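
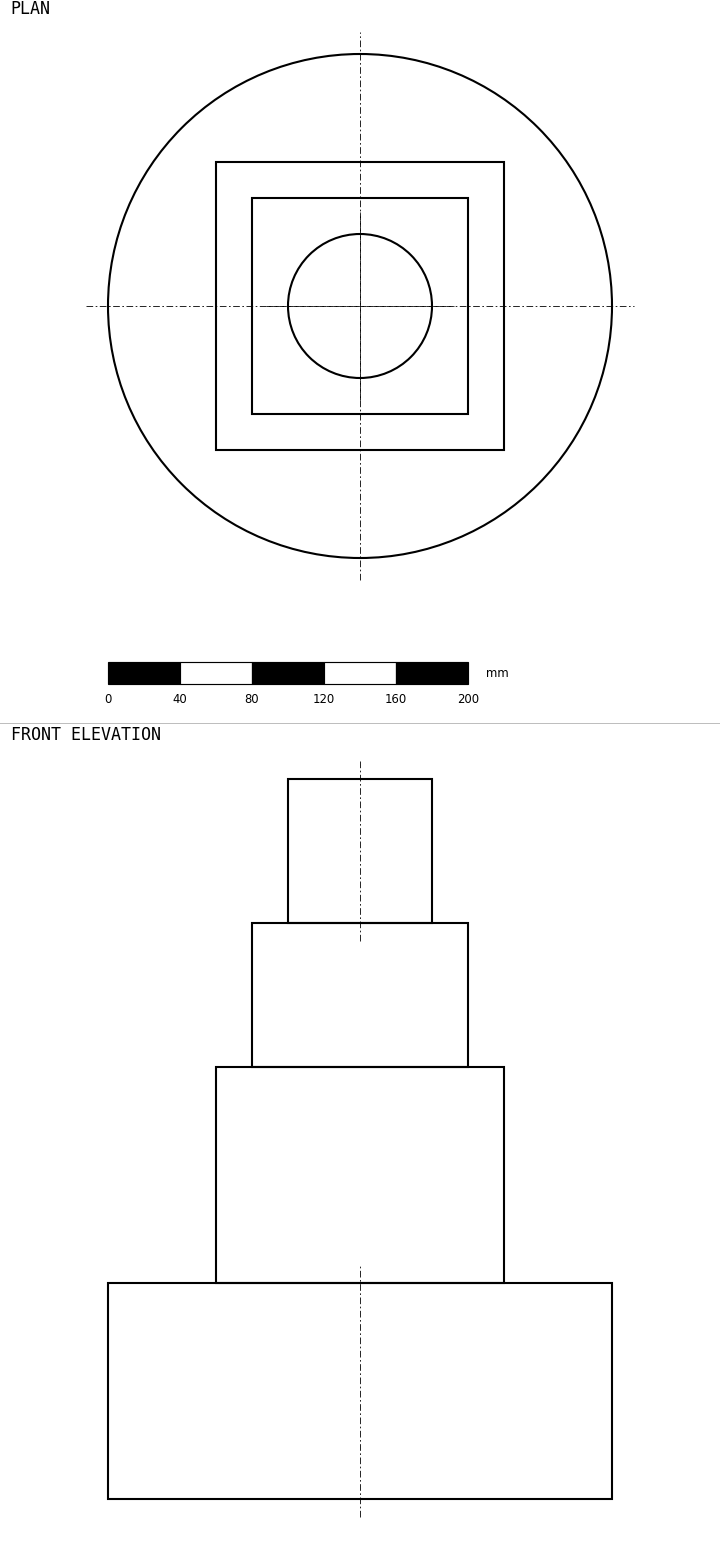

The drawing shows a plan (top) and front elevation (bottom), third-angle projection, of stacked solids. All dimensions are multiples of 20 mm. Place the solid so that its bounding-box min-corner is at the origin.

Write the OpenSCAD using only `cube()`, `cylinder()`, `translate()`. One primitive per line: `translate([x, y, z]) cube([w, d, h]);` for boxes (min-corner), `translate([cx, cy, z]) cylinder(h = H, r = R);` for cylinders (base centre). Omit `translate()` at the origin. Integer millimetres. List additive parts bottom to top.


translate([140, 140, 0]) cylinder(h = 120, r = 140);
translate([60, 60, 120]) cube([160, 160, 120]);
translate([80, 80, 240]) cube([120, 120, 80]);
translate([140, 140, 320]) cylinder(h = 80, r = 40);


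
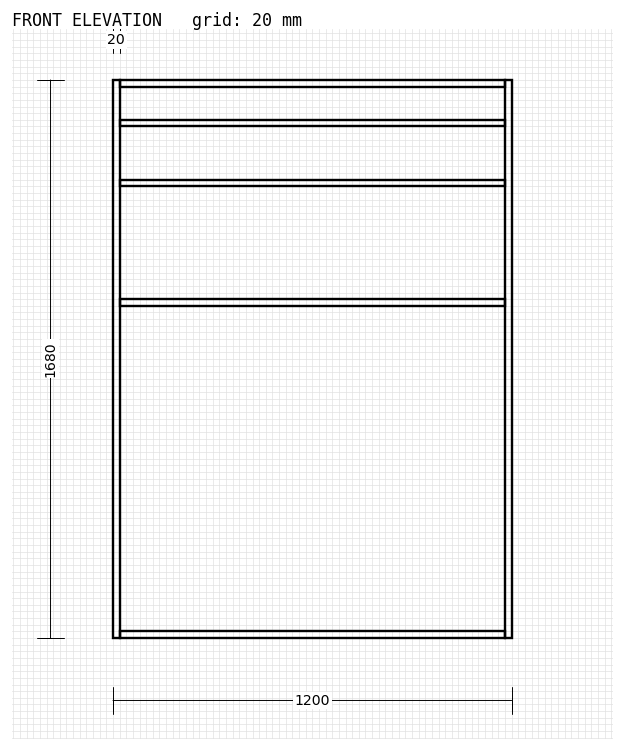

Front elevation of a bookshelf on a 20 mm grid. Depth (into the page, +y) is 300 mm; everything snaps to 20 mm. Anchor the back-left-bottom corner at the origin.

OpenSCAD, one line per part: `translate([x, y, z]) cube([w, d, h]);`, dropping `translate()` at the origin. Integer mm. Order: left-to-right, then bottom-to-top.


cube([20, 300, 1680]);
translate([20, 0, 0]) cube([1160, 300, 20]);
translate([20, 0, 1000]) cube([1160, 300, 20]);
translate([20, 0, 1360]) cube([1160, 300, 20]);
translate([20, 0, 1540]) cube([1160, 300, 20]);
translate([20, 0, 1660]) cube([1160, 300, 20]);
translate([1180, 0, 0]) cube([20, 300, 1680]);


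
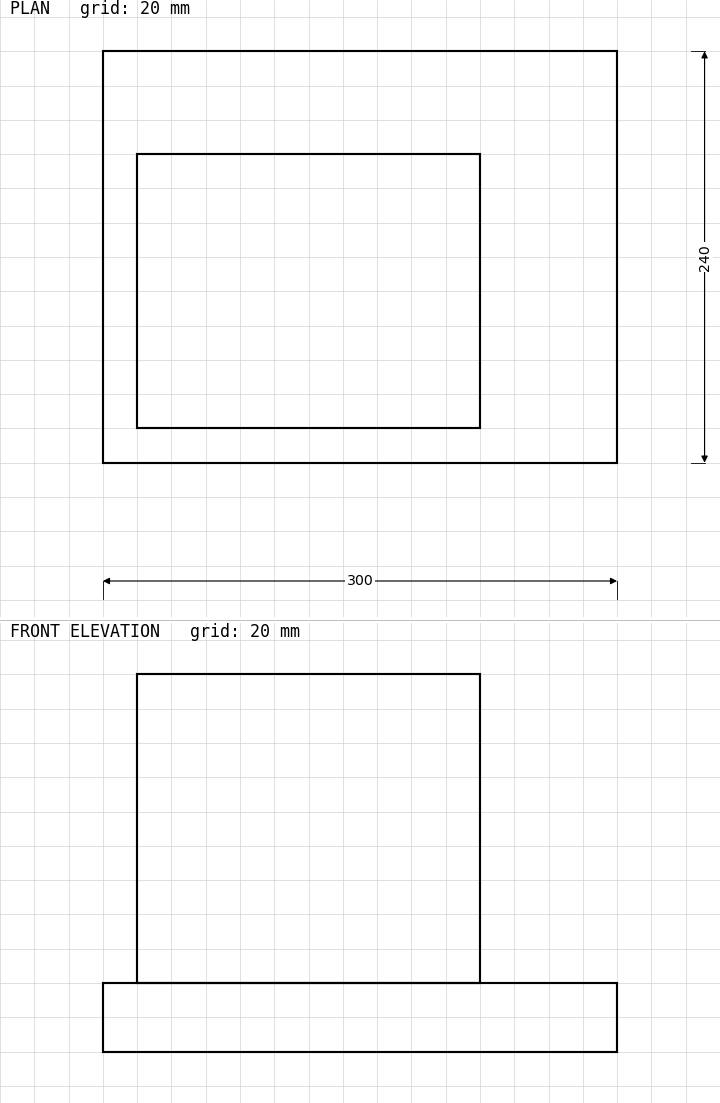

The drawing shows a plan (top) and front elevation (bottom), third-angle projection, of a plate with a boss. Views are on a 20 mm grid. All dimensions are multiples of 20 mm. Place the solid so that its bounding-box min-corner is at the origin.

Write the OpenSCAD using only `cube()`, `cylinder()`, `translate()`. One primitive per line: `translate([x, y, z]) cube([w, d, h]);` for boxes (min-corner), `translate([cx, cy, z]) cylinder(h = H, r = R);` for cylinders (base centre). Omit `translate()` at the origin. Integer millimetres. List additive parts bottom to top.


cube([300, 240, 40]);
translate([20, 20, 40]) cube([200, 160, 180]);


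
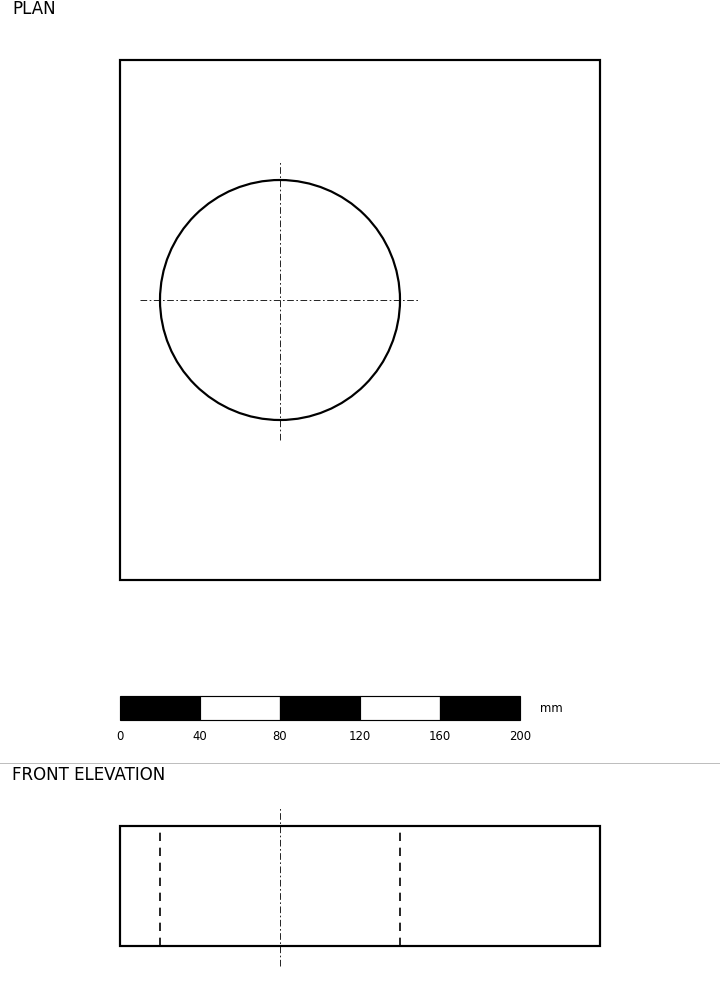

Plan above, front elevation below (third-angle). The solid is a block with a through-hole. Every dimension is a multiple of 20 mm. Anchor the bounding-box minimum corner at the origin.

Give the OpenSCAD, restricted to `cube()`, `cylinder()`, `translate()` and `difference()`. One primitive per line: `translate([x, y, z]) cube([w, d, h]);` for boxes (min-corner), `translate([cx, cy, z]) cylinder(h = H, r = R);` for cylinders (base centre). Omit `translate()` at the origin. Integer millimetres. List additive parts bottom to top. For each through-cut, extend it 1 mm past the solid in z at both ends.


difference() {
  cube([240, 260, 60]);
  translate([80, 140, -1]) cylinder(h = 62, r = 60);
}


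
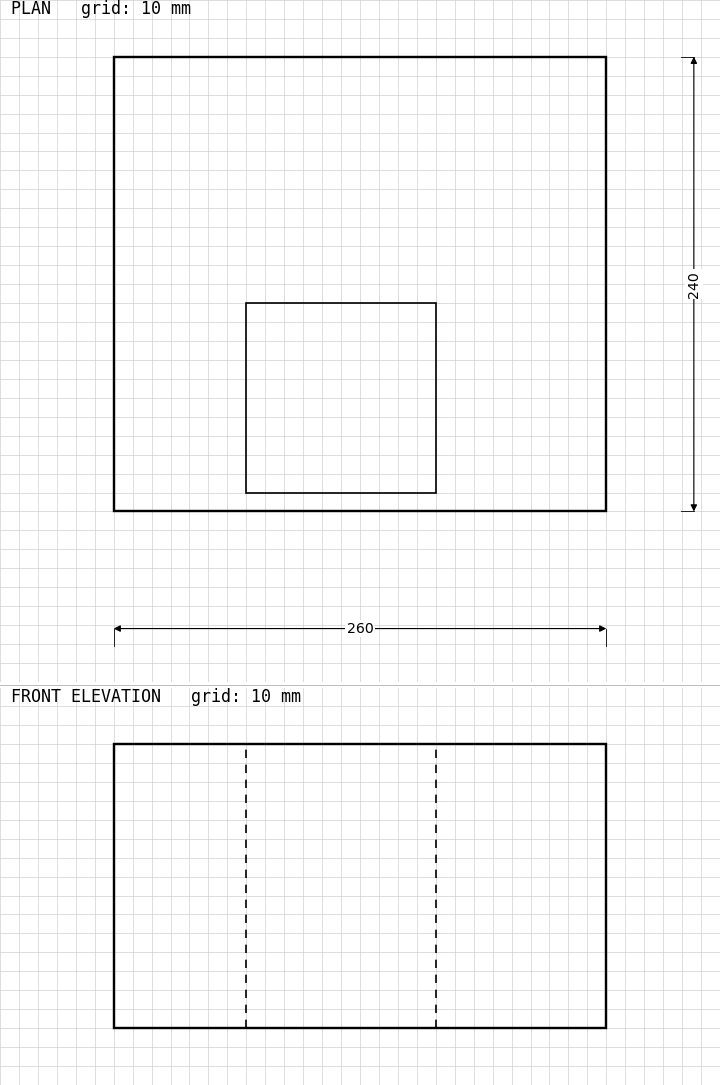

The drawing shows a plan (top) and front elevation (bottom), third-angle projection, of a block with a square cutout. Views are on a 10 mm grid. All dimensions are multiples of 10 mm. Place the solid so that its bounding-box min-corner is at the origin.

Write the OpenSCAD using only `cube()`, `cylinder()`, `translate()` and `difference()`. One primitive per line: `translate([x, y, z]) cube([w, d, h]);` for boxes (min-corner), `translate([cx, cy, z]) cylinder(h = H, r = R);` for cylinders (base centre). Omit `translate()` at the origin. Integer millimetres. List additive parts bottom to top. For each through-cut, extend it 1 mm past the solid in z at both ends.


difference() {
  cube([260, 240, 150]);
  translate([70, 10, -1]) cube([100, 100, 152]);
}


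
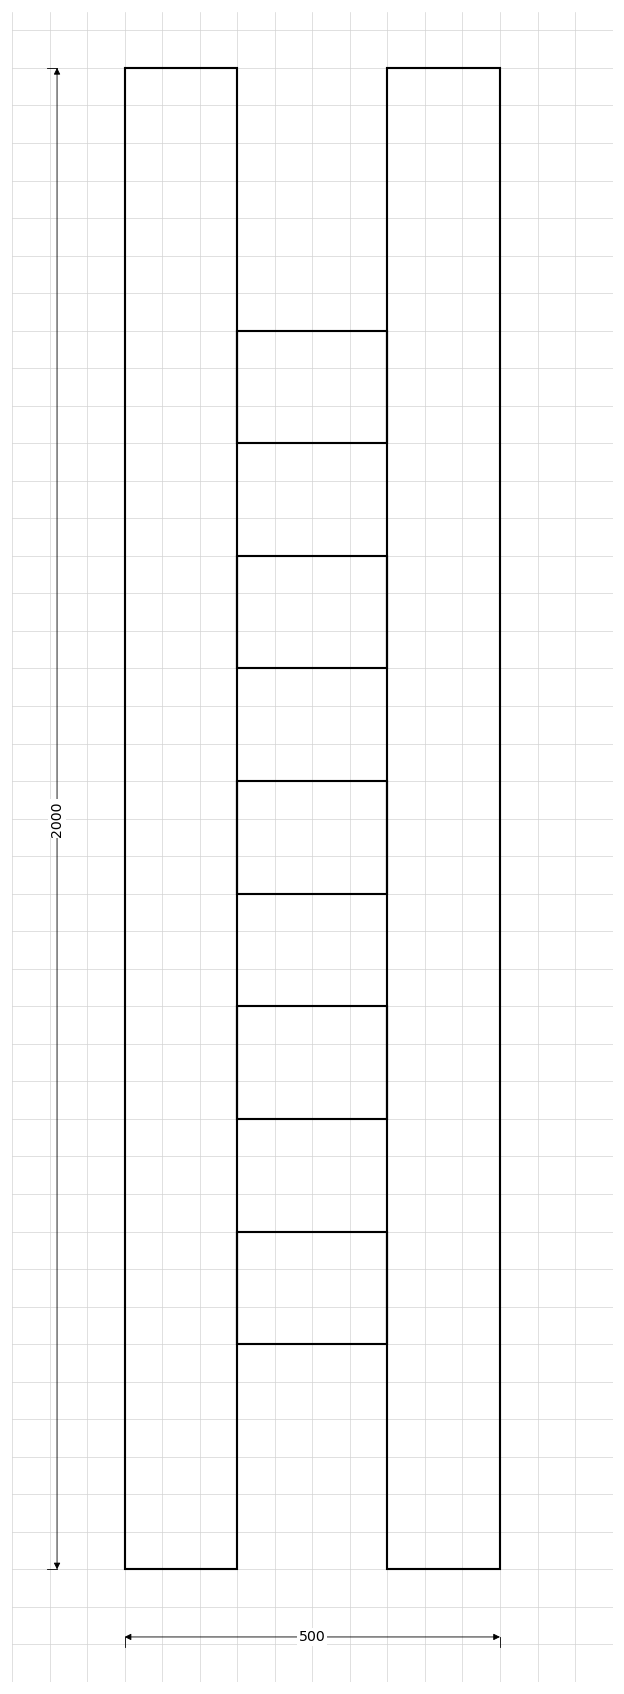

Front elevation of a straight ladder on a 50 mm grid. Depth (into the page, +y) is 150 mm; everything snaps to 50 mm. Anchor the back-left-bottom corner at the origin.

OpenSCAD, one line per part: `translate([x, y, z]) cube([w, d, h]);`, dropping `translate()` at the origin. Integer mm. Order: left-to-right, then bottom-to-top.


cube([150, 150, 2000]);
translate([150, 0, 300]) cube([200, 150, 150]);
translate([150, 0, 600]) cube([200, 150, 150]);
translate([150, 0, 900]) cube([200, 150, 150]);
translate([150, 0, 1200]) cube([200, 150, 150]);
translate([150, 0, 1500]) cube([200, 150, 150]);
translate([350, 0, 0]) cube([150, 150, 2000]);


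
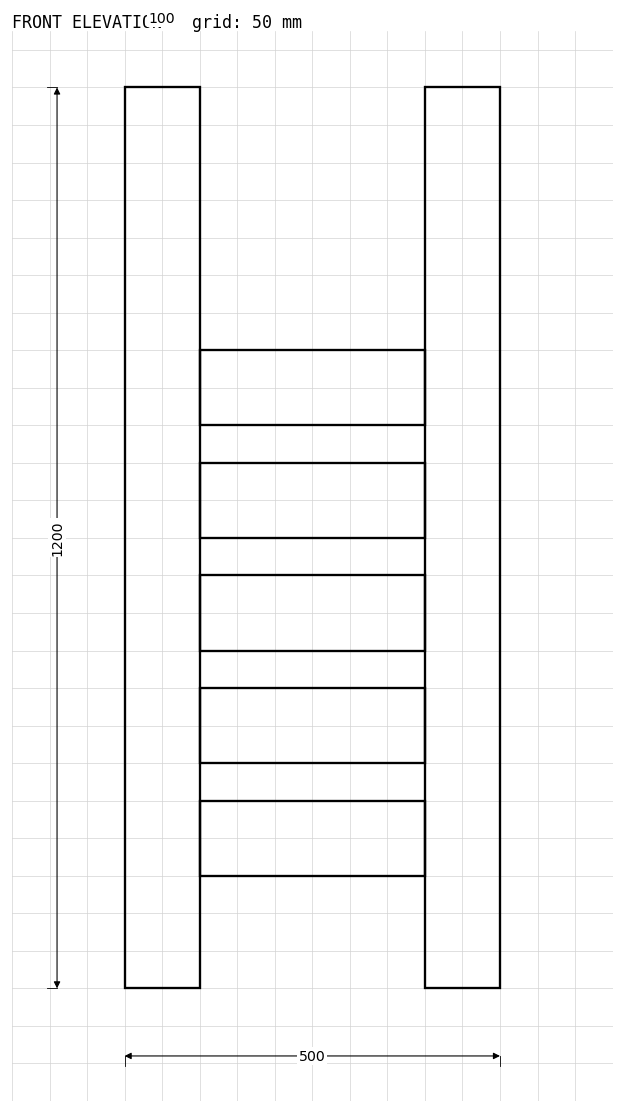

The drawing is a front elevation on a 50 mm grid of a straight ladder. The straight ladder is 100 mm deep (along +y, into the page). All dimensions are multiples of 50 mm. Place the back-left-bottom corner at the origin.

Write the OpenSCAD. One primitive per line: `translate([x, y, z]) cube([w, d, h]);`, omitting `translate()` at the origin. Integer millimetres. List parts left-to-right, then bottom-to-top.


cube([100, 100, 1200]);
translate([100, 0, 150]) cube([300, 100, 100]);
translate([100, 0, 300]) cube([300, 100, 100]);
translate([100, 0, 450]) cube([300, 100, 100]);
translate([100, 0, 600]) cube([300, 100, 100]);
translate([100, 0, 750]) cube([300, 100, 100]);
translate([400, 0, 0]) cube([100, 100, 1200]);


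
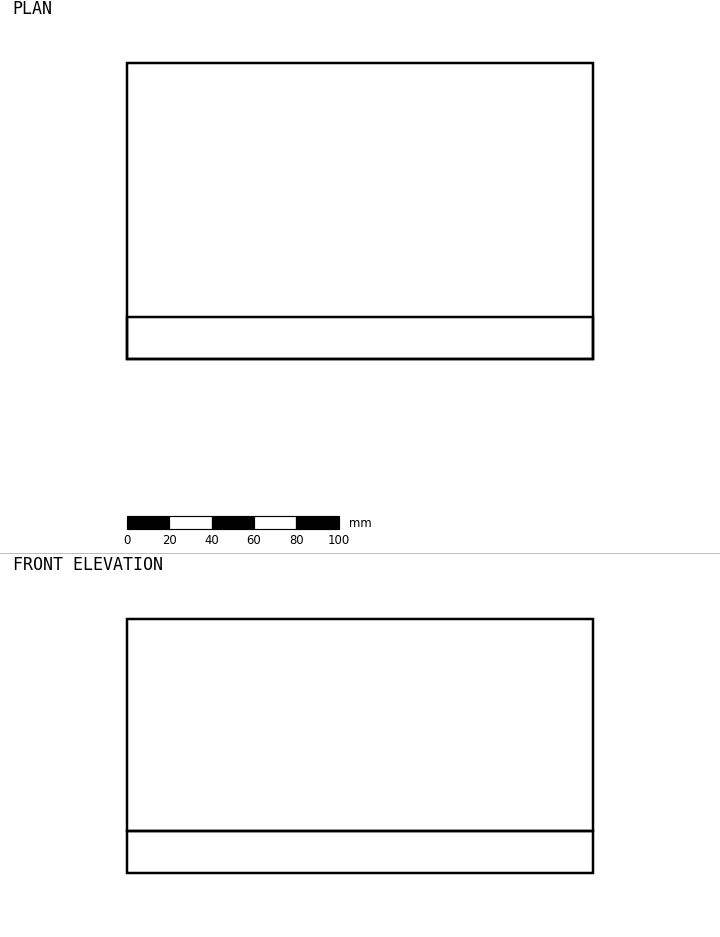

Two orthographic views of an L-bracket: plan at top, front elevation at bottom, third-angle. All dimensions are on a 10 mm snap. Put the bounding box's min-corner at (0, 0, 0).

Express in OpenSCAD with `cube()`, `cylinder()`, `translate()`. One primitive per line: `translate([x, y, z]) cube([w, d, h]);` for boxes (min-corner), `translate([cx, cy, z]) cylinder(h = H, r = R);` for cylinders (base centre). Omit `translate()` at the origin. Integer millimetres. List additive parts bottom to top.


cube([220, 140, 20]);
translate([0, 0, 20]) cube([220, 20, 100]);


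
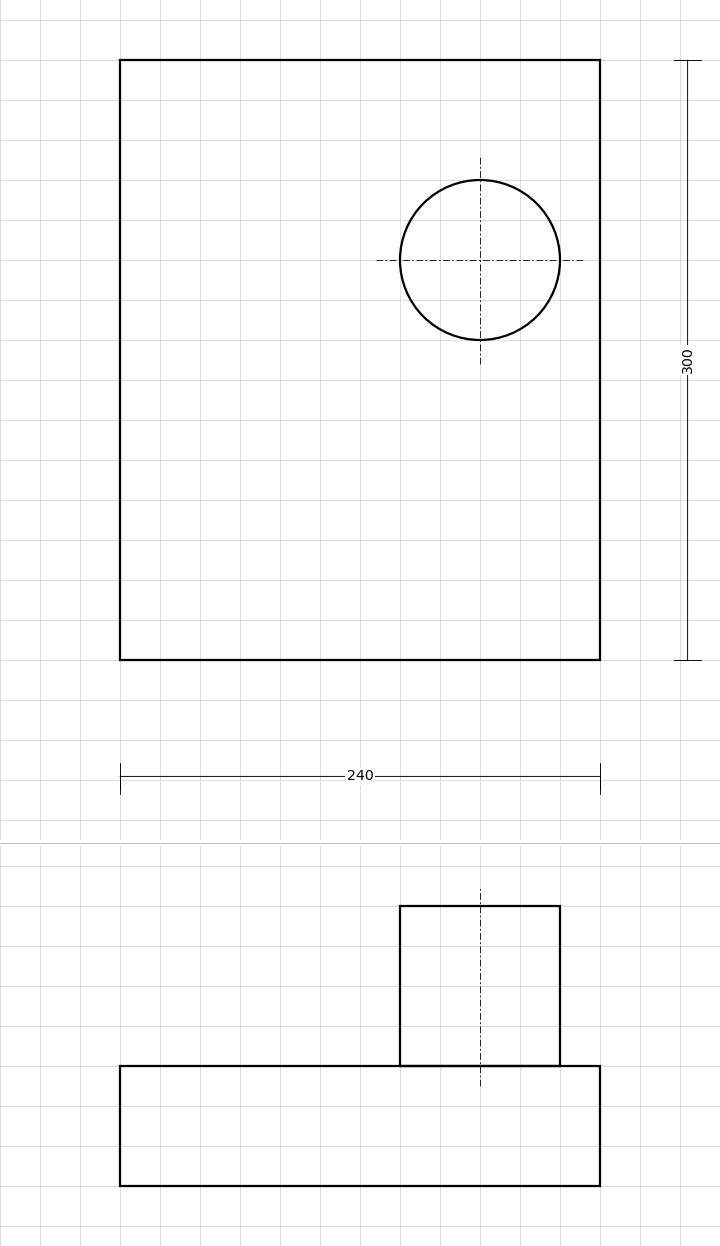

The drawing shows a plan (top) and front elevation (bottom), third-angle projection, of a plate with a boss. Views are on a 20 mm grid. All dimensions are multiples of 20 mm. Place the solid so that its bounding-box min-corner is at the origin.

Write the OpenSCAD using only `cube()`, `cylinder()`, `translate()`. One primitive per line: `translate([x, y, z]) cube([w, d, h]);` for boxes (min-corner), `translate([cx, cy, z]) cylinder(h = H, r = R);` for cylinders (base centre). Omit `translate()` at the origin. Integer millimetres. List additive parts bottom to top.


cube([240, 300, 60]);
translate([180, 200, 60]) cylinder(h = 80, r = 40);


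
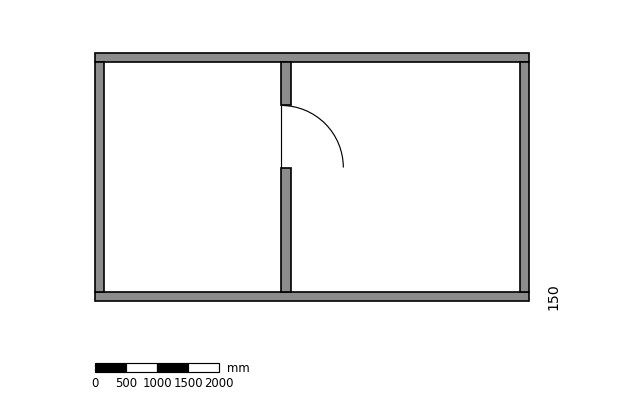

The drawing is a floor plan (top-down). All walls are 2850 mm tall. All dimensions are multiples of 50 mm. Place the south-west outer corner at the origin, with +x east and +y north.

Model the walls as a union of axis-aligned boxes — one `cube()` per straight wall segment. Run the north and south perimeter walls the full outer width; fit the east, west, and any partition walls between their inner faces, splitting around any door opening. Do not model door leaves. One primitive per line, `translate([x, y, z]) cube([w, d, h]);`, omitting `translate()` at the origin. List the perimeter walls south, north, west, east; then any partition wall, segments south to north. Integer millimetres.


cube([7000, 150, 2850]);
translate([0, 3850, 0]) cube([7000, 150, 2850]);
translate([0, 150, 0]) cube([150, 3700, 2850]);
translate([6850, 150, 0]) cube([150, 3700, 2850]);
translate([3000, 150, 0]) cube([150, 2000, 2850]);
translate([3000, 3150, 0]) cube([150, 700, 2850]);


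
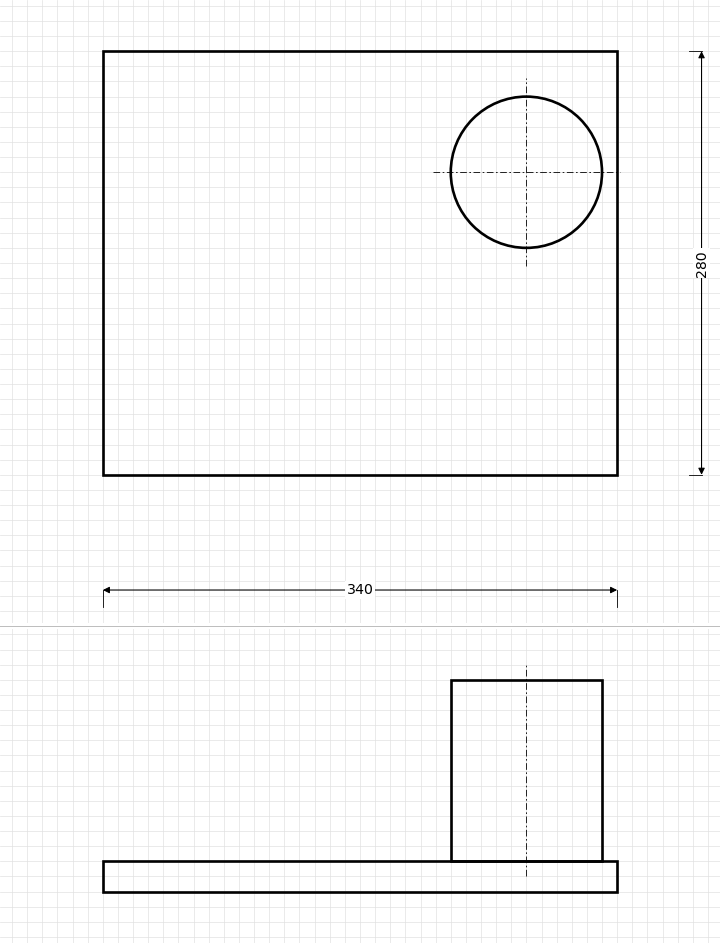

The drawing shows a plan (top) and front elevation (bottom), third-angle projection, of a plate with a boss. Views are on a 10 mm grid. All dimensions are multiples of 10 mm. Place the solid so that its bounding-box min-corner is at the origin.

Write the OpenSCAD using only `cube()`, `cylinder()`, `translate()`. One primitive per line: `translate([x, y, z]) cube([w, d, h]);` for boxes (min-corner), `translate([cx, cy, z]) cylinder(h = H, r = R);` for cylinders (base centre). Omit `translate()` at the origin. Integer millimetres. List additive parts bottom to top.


cube([340, 280, 20]);
translate([280, 200, 20]) cylinder(h = 120, r = 50);


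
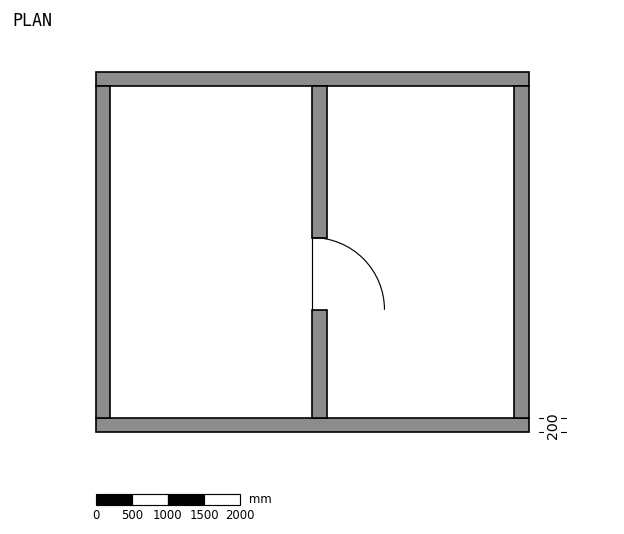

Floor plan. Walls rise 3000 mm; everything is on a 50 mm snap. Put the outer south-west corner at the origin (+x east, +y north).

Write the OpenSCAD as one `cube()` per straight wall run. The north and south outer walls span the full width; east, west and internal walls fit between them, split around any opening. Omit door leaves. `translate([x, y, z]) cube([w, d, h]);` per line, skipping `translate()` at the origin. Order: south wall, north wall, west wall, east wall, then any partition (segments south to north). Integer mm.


cube([6000, 200, 3000]);
translate([0, 4800, 0]) cube([6000, 200, 3000]);
translate([0, 200, 0]) cube([200, 4600, 3000]);
translate([5800, 200, 0]) cube([200, 4600, 3000]);
translate([3000, 200, 0]) cube([200, 1500, 3000]);
translate([3000, 2700, 0]) cube([200, 2100, 3000]);


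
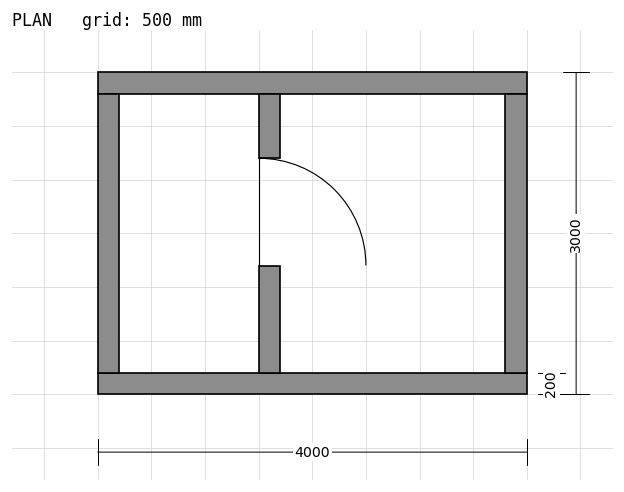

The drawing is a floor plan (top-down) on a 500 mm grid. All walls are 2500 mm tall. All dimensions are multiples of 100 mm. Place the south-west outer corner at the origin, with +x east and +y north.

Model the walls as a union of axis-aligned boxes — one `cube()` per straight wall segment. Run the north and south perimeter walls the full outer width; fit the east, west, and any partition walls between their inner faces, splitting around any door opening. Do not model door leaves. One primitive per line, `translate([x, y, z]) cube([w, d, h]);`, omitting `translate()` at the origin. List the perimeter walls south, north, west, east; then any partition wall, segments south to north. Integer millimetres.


cube([4000, 200, 2500]);
translate([0, 2800, 0]) cube([4000, 200, 2500]);
translate([0, 200, 0]) cube([200, 2600, 2500]);
translate([3800, 200, 0]) cube([200, 2600, 2500]);
translate([1500, 200, 0]) cube([200, 1000, 2500]);
translate([1500, 2200, 0]) cube([200, 600, 2500]);


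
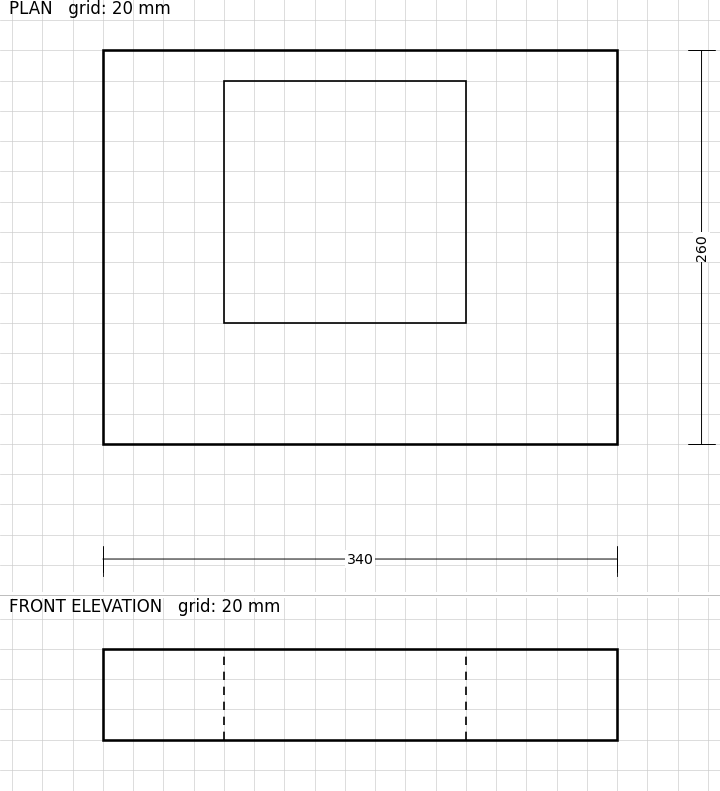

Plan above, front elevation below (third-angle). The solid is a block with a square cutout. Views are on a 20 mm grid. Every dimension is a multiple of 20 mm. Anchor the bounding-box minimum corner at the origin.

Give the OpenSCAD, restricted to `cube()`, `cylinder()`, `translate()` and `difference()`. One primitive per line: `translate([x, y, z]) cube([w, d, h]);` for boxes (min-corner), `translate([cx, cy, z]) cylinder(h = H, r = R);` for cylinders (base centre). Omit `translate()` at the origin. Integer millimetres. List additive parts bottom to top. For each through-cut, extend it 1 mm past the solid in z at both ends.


difference() {
  cube([340, 260, 60]);
  translate([80, 80, -1]) cube([160, 160, 62]);
}


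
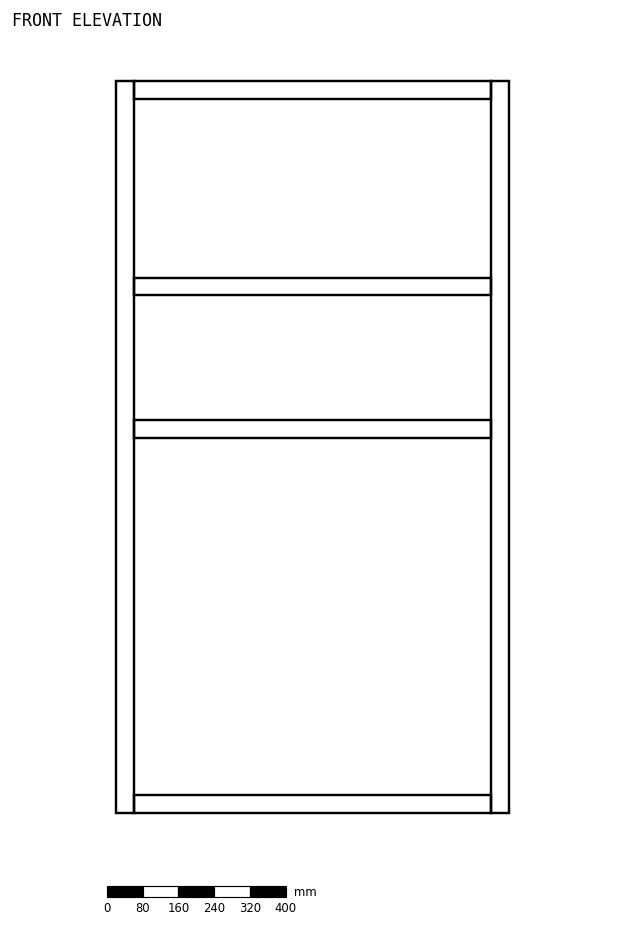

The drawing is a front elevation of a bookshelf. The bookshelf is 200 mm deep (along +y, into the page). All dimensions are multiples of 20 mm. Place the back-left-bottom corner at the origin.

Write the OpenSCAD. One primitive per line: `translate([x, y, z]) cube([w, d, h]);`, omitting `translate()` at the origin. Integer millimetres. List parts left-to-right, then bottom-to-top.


cube([40, 200, 1640]);
translate([40, 0, 0]) cube([800, 200, 40]);
translate([40, 0, 840]) cube([800, 200, 40]);
translate([40, 0, 1160]) cube([800, 200, 40]);
translate([40, 0, 1600]) cube([800, 200, 40]);
translate([840, 0, 0]) cube([40, 200, 1640]);


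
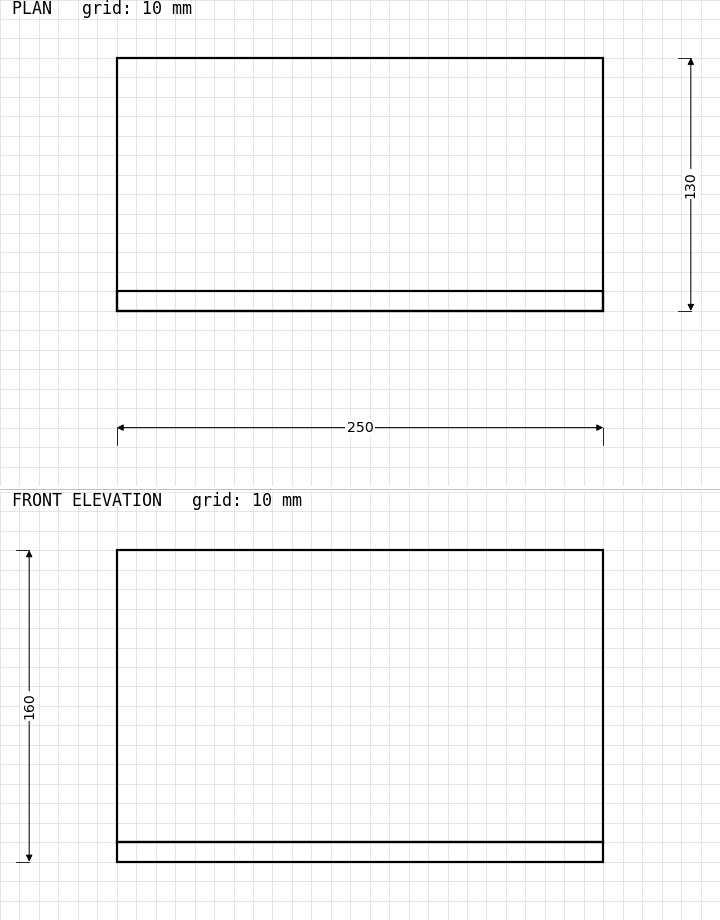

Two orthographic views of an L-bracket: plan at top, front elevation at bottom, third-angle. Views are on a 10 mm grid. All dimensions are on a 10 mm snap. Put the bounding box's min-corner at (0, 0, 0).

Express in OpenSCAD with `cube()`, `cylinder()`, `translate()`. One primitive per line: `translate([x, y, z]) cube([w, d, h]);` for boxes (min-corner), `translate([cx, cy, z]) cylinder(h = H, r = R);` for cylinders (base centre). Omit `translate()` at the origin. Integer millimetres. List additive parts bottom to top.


cube([250, 130, 10]);
translate([0, 0, 10]) cube([250, 10, 150]);


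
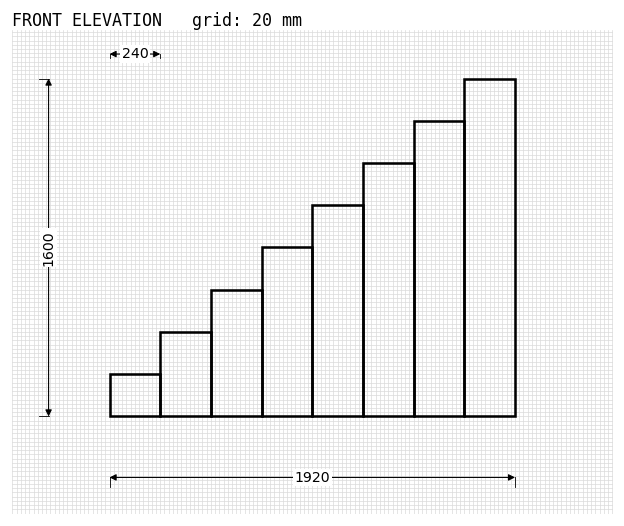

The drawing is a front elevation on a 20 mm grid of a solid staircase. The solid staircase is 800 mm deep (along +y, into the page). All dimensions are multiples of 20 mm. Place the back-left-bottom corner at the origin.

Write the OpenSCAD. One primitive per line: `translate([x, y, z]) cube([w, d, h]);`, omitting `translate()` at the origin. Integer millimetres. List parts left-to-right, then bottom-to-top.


cube([240, 800, 200]);
translate([240, 0, 0]) cube([240, 800, 400]);
translate([480, 0, 0]) cube([240, 800, 600]);
translate([720, 0, 0]) cube([240, 800, 800]);
translate([960, 0, 0]) cube([240, 800, 1000]);
translate([1200, 0, 0]) cube([240, 800, 1200]);
translate([1440, 0, 0]) cube([240, 800, 1400]);
translate([1680, 0, 0]) cube([240, 800, 1600]);


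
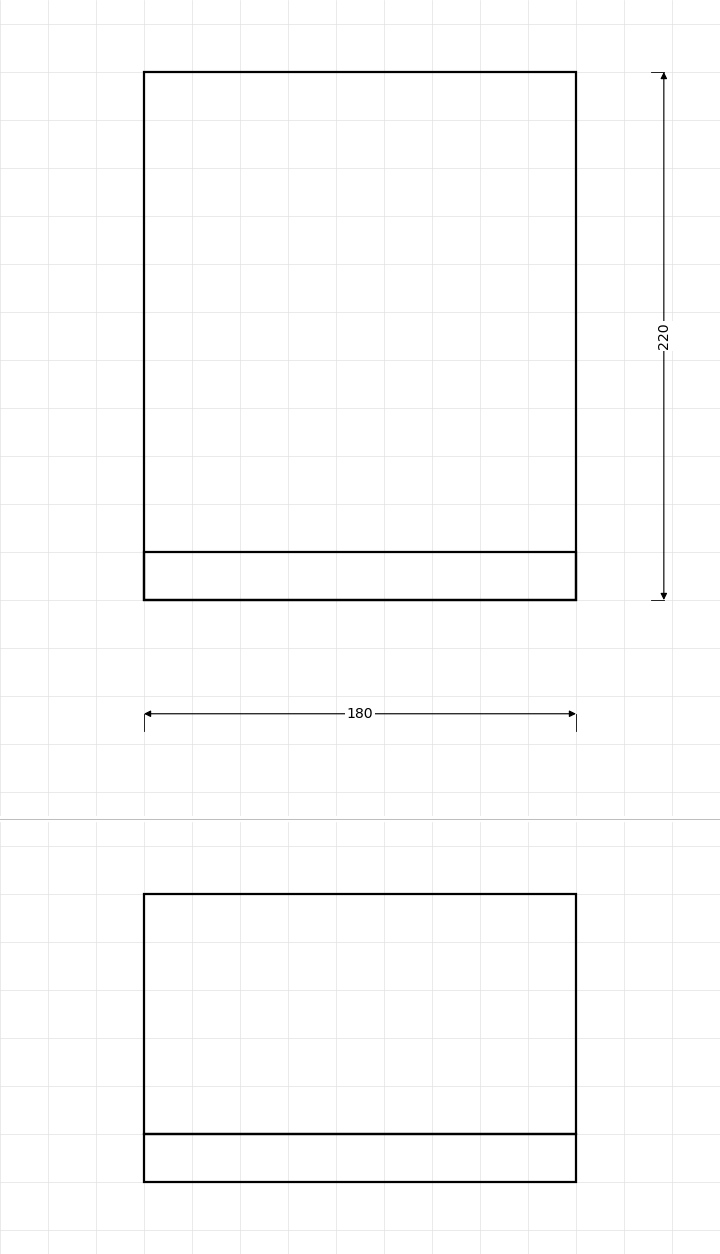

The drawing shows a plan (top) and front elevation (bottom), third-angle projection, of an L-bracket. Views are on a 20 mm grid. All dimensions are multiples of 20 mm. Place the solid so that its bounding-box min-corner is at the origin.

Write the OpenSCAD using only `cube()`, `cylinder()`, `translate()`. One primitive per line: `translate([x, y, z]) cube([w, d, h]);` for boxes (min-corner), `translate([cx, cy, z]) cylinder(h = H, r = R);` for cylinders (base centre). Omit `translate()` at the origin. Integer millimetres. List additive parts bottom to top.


cube([180, 220, 20]);
translate([0, 0, 20]) cube([180, 20, 100]);


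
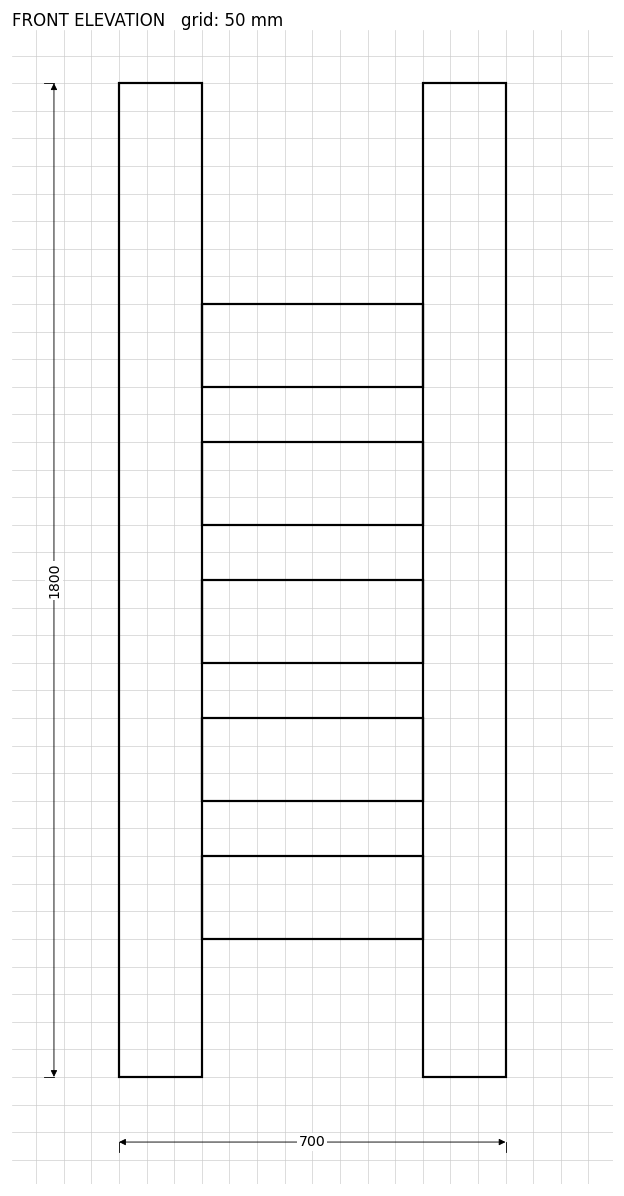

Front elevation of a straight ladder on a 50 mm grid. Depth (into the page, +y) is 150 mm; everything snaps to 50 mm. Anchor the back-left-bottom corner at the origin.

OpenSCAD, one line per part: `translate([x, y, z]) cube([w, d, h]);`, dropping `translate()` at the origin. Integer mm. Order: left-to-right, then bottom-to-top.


cube([150, 150, 1800]);
translate([150, 0, 250]) cube([400, 150, 150]);
translate([150, 0, 500]) cube([400, 150, 150]);
translate([150, 0, 750]) cube([400, 150, 150]);
translate([150, 0, 1000]) cube([400, 150, 150]);
translate([150, 0, 1250]) cube([400, 150, 150]);
translate([550, 0, 0]) cube([150, 150, 1800]);


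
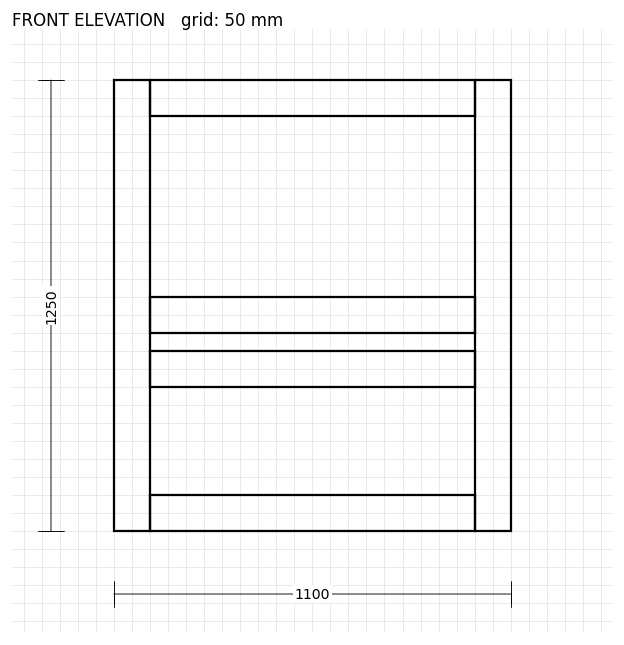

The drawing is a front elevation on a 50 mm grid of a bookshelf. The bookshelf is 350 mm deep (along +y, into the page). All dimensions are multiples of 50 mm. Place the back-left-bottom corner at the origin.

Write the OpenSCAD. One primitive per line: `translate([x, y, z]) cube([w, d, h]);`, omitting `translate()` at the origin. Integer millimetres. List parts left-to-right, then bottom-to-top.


cube([100, 350, 1250]);
translate([100, 0, 0]) cube([900, 350, 100]);
translate([100, 0, 400]) cube([900, 350, 100]);
translate([100, 0, 550]) cube([900, 350, 100]);
translate([100, 0, 1150]) cube([900, 350, 100]);
translate([1000, 0, 0]) cube([100, 350, 1250]);


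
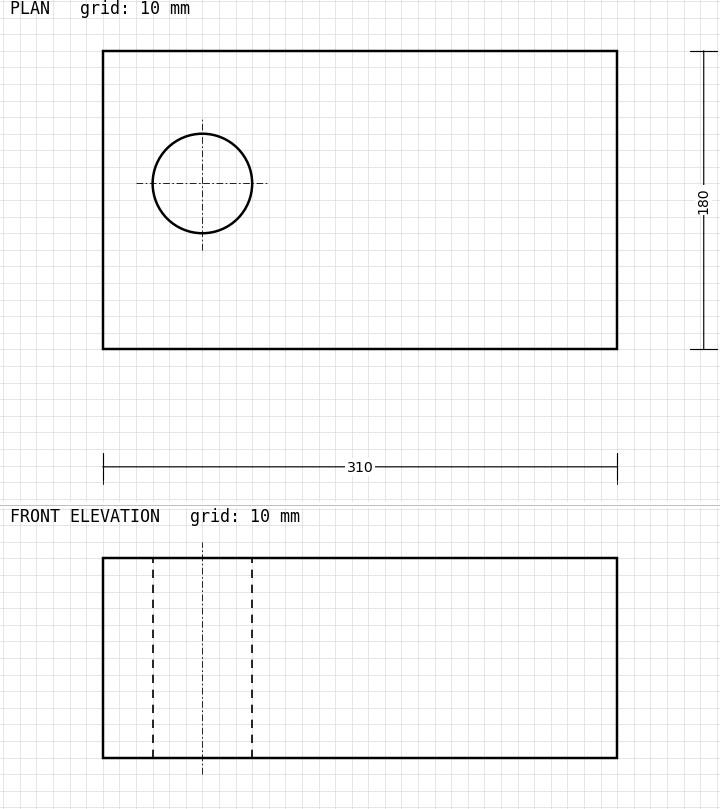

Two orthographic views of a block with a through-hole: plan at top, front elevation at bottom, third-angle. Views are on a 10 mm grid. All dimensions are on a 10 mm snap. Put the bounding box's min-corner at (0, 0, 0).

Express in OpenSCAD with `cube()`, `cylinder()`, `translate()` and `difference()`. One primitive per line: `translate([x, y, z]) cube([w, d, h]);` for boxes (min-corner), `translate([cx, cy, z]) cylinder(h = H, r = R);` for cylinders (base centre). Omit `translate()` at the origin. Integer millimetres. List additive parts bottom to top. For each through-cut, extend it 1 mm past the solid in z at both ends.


difference() {
  cube([310, 180, 120]);
  translate([60, 100, -1]) cylinder(h = 122, r = 30);
}


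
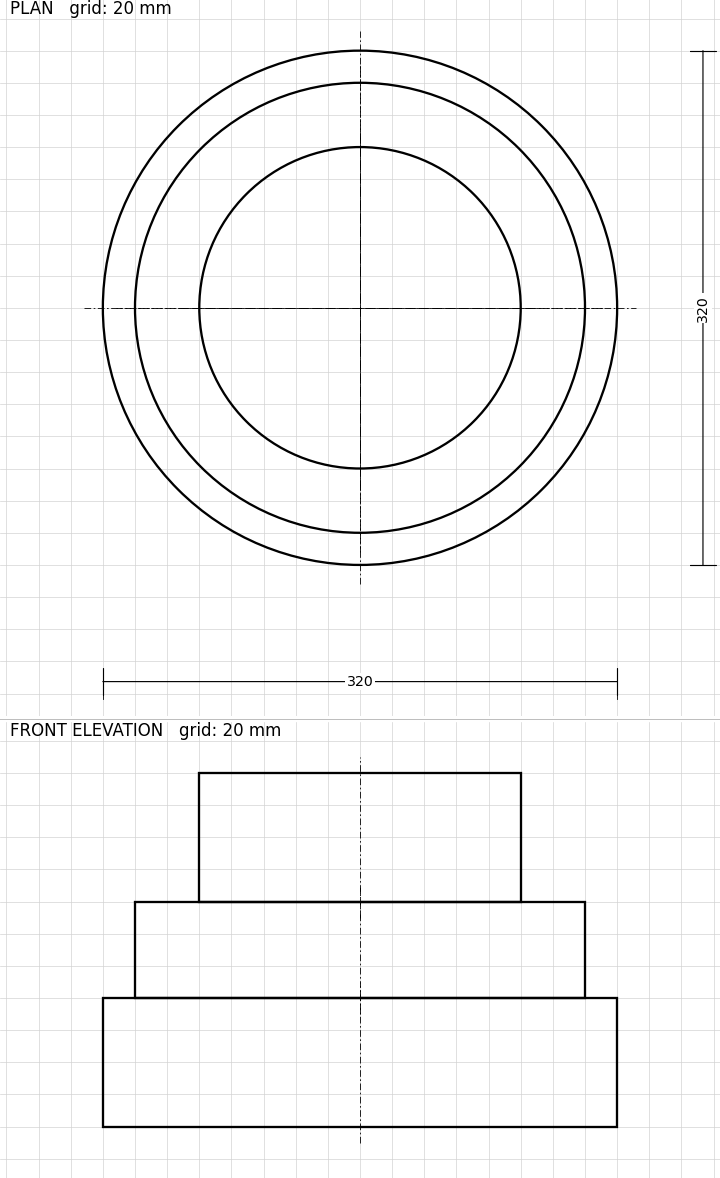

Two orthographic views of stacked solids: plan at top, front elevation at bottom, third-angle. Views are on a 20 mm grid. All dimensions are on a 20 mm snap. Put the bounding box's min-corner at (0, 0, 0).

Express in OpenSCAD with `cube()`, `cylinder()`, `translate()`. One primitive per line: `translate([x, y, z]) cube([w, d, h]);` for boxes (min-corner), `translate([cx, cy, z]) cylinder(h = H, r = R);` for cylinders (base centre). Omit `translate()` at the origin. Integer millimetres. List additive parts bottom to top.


translate([160, 160, 0]) cylinder(h = 80, r = 160);
translate([160, 160, 80]) cylinder(h = 60, r = 140);
translate([160, 160, 140]) cylinder(h = 80, r = 100);


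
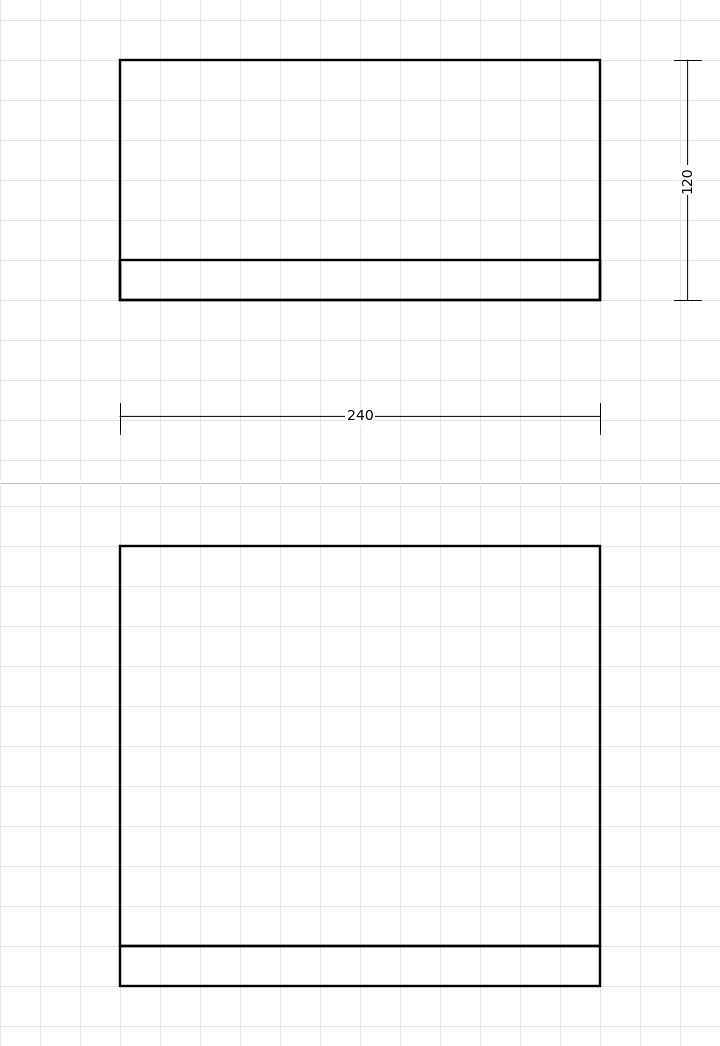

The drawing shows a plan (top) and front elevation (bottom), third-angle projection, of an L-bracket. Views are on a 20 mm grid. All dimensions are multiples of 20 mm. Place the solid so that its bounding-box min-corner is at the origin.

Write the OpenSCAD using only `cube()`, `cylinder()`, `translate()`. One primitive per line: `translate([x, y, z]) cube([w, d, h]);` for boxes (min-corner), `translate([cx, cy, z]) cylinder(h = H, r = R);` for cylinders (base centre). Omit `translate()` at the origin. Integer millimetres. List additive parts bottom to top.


cube([240, 120, 20]);
translate([0, 0, 20]) cube([240, 20, 200]);


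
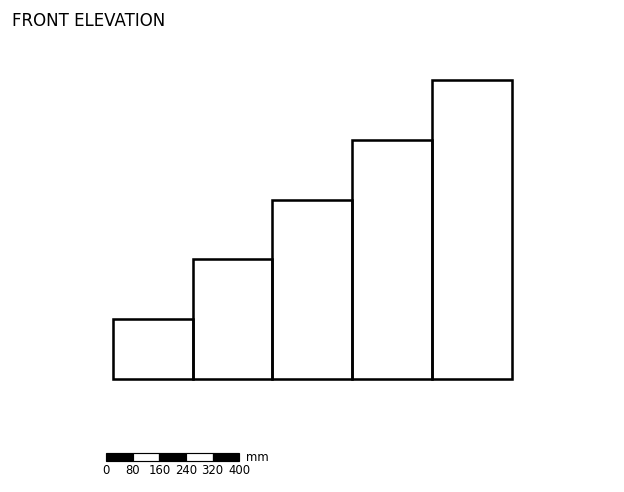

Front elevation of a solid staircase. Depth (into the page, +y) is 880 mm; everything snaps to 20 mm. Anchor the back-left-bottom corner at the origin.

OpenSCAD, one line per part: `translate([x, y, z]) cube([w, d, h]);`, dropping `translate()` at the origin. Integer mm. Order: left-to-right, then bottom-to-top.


cube([240, 880, 180]);
translate([240, 0, 0]) cube([240, 880, 360]);
translate([480, 0, 0]) cube([240, 880, 540]);
translate([720, 0, 0]) cube([240, 880, 720]);
translate([960, 0, 0]) cube([240, 880, 900]);


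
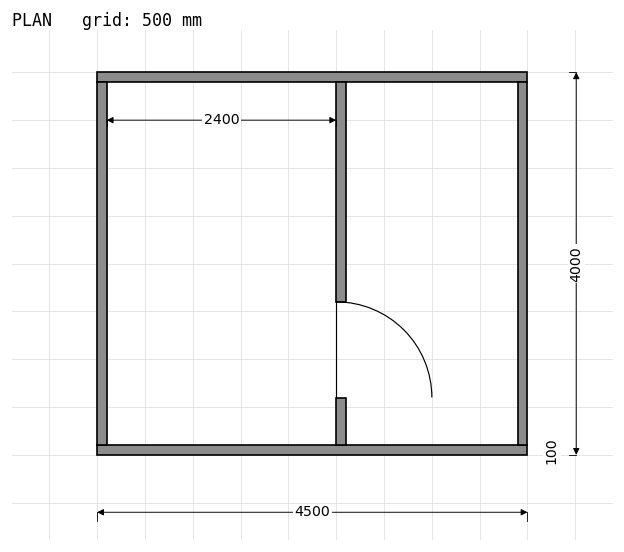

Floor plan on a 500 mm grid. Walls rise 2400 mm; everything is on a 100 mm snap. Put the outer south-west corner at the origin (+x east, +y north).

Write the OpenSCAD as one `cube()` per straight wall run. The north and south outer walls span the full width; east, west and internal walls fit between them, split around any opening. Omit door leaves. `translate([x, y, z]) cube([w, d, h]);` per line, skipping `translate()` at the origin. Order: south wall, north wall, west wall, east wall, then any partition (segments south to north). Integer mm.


cube([4500, 100, 2400]);
translate([0, 3900, 0]) cube([4500, 100, 2400]);
translate([0, 100, 0]) cube([100, 3800, 2400]);
translate([4400, 100, 0]) cube([100, 3800, 2400]);
translate([2500, 100, 0]) cube([100, 500, 2400]);
translate([2500, 1600, 0]) cube([100, 2300, 2400]);


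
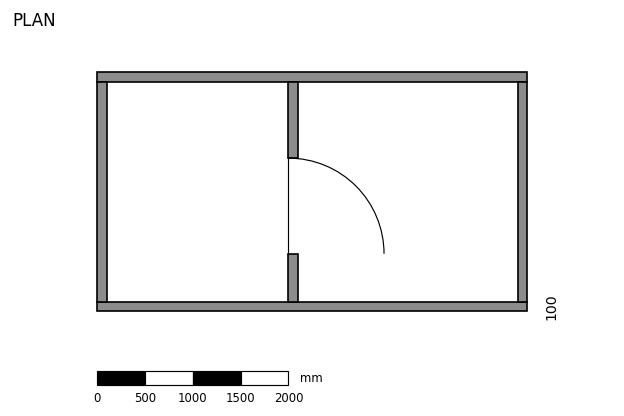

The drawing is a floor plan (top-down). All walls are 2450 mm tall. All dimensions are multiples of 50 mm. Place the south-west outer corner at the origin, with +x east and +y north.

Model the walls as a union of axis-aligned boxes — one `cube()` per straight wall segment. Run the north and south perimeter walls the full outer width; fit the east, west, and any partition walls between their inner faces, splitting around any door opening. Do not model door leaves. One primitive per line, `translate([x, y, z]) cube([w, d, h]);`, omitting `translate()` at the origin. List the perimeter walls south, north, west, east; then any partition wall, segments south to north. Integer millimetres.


cube([4500, 100, 2450]);
translate([0, 2400, 0]) cube([4500, 100, 2450]);
translate([0, 100, 0]) cube([100, 2300, 2450]);
translate([4400, 100, 0]) cube([100, 2300, 2450]);
translate([2000, 100, 0]) cube([100, 500, 2450]);
translate([2000, 1600, 0]) cube([100, 800, 2450]);


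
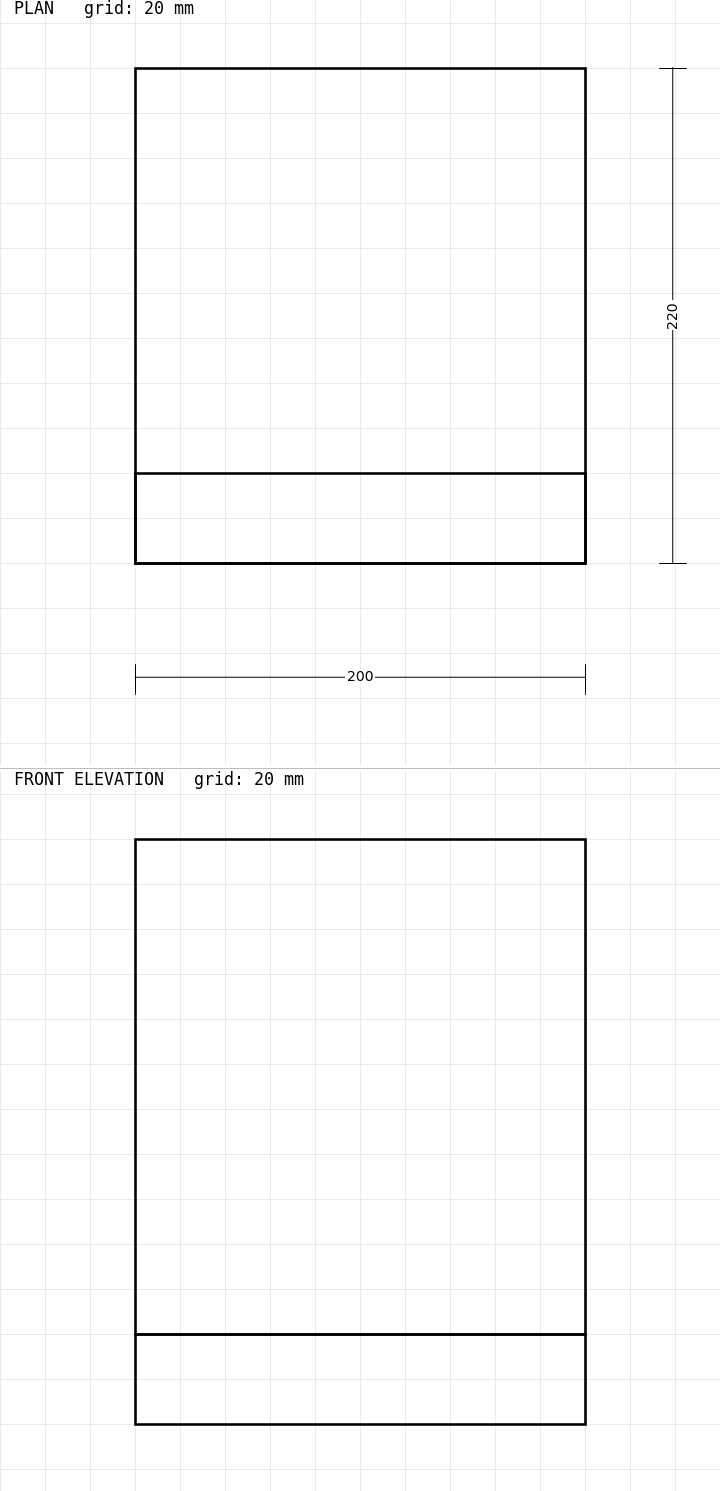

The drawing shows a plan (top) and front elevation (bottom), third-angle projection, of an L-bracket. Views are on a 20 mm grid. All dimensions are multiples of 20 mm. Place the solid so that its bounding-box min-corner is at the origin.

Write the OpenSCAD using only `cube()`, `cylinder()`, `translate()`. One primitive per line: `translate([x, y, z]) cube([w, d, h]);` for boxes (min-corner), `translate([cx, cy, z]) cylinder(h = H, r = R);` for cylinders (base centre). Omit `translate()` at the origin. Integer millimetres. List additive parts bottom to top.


cube([200, 220, 40]);
translate([0, 0, 40]) cube([200, 40, 220]);


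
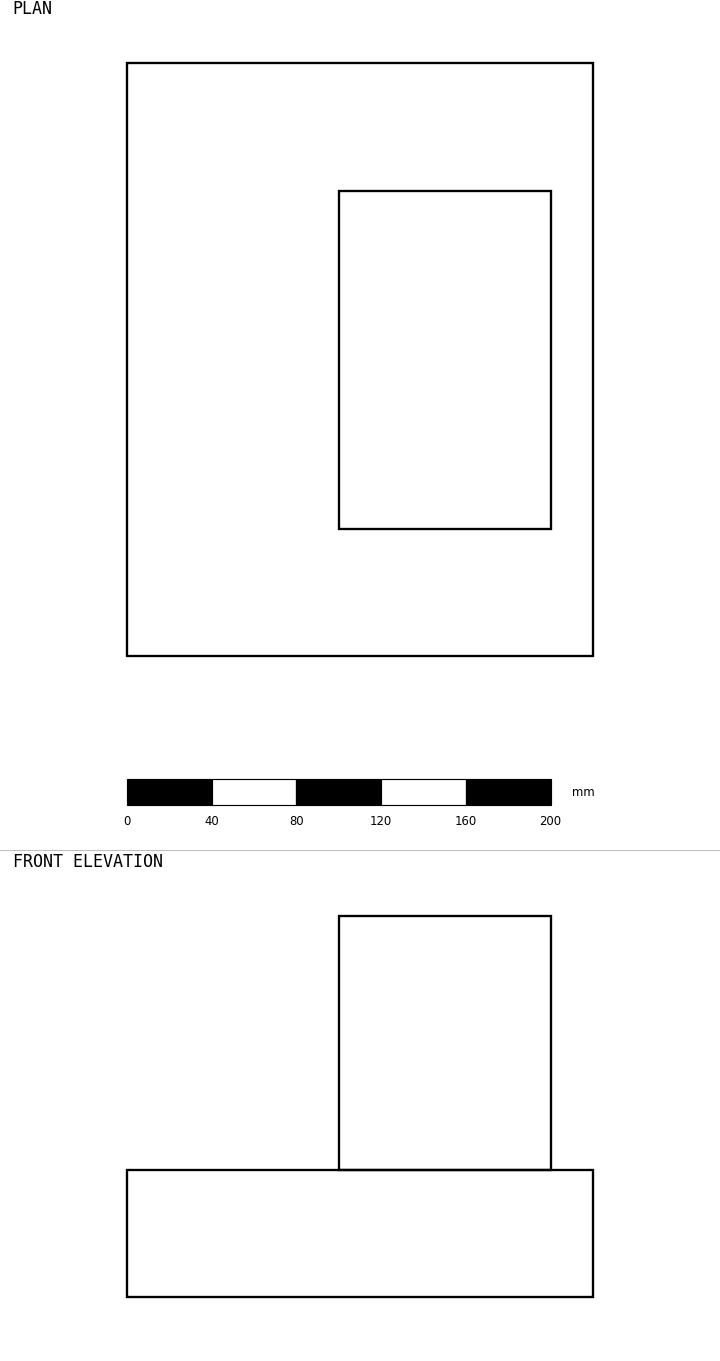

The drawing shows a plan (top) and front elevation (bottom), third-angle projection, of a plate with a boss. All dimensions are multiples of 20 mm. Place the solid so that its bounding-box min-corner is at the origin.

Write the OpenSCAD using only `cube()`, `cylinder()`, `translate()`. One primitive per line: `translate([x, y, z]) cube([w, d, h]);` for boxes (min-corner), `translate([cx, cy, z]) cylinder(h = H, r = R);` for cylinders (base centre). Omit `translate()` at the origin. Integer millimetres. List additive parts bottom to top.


cube([220, 280, 60]);
translate([100, 60, 60]) cube([100, 160, 120]);


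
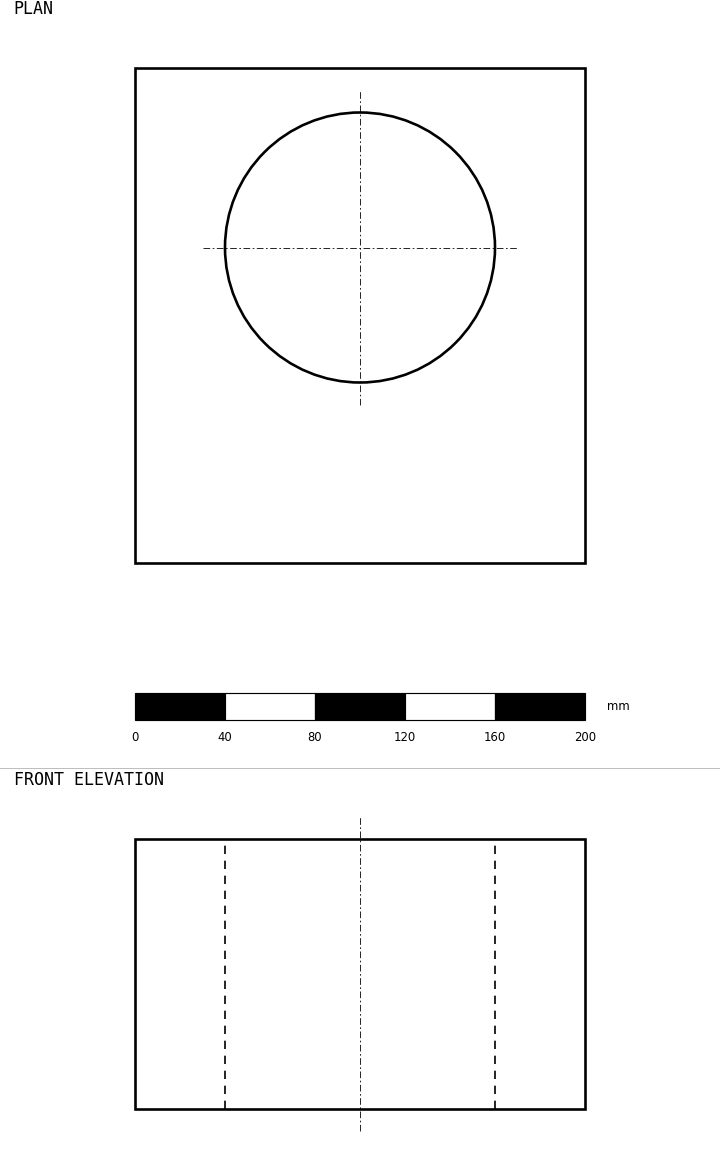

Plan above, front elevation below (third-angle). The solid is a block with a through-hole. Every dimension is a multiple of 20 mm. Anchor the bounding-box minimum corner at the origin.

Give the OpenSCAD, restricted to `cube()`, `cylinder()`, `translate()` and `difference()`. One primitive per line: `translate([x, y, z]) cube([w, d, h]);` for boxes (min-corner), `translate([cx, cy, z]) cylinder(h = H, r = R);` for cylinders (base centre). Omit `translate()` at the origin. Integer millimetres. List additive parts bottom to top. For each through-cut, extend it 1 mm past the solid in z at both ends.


difference() {
  cube([200, 220, 120]);
  translate([100, 140, -1]) cylinder(h = 122, r = 60);
}


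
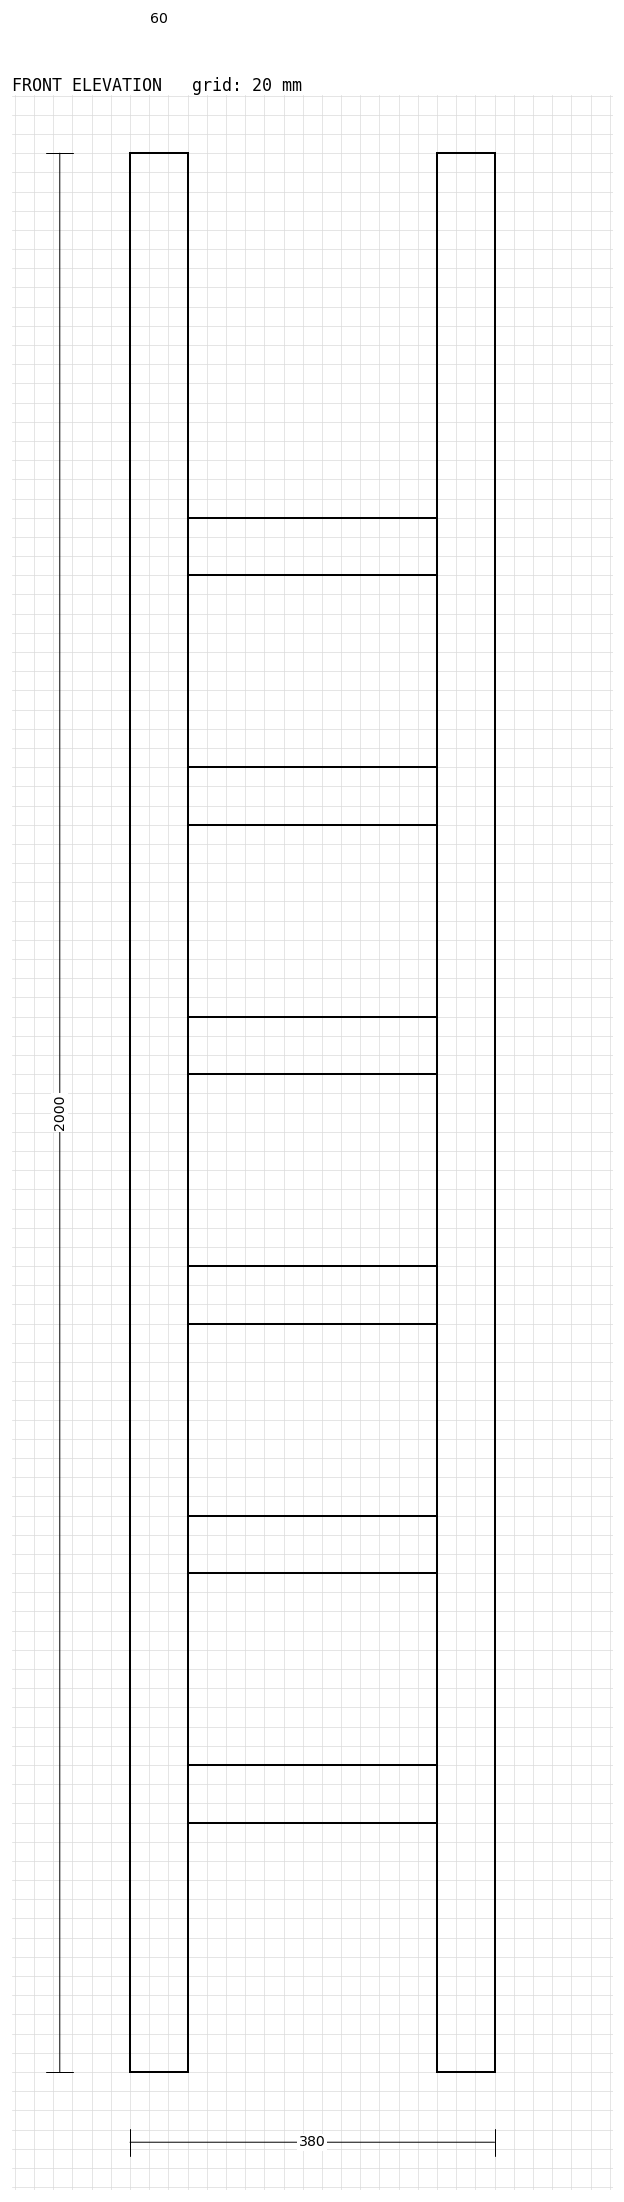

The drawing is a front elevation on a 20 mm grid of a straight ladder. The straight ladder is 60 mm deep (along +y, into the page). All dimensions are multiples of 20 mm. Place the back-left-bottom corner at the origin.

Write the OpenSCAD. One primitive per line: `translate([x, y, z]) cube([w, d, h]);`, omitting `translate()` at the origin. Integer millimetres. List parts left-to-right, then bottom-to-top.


cube([60, 60, 2000]);
translate([60, 0, 260]) cube([260, 60, 60]);
translate([60, 0, 520]) cube([260, 60, 60]);
translate([60, 0, 780]) cube([260, 60, 60]);
translate([60, 0, 1040]) cube([260, 60, 60]);
translate([60, 0, 1300]) cube([260, 60, 60]);
translate([60, 0, 1560]) cube([260, 60, 60]);
translate([320, 0, 0]) cube([60, 60, 2000]);


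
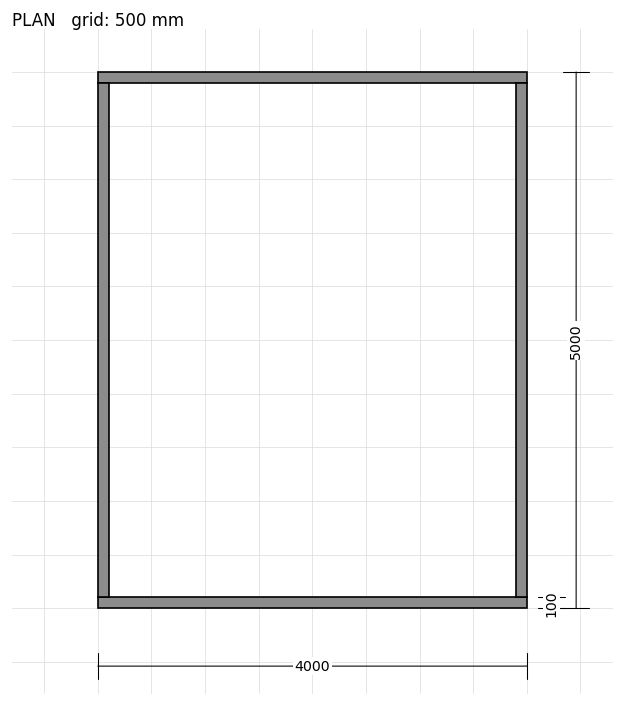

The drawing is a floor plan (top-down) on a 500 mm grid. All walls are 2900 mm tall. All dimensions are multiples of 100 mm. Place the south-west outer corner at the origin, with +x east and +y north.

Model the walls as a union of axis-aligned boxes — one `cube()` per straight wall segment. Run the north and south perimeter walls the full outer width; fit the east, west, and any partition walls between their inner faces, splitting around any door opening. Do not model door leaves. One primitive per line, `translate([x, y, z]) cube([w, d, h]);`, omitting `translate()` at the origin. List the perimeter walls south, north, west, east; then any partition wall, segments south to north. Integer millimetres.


cube([4000, 100, 2900]);
translate([0, 4900, 0]) cube([4000, 100, 2900]);
translate([0, 100, 0]) cube([100, 4800, 2900]);
translate([3900, 100, 0]) cube([100, 4800, 2900]);


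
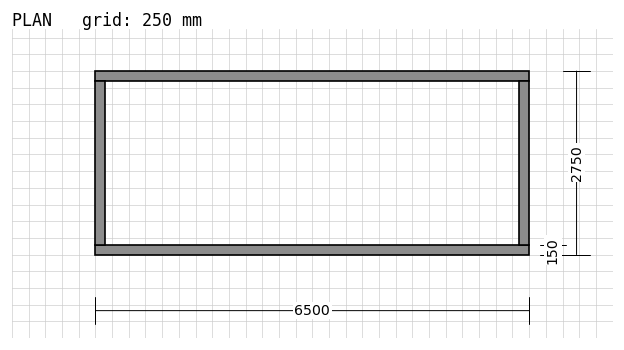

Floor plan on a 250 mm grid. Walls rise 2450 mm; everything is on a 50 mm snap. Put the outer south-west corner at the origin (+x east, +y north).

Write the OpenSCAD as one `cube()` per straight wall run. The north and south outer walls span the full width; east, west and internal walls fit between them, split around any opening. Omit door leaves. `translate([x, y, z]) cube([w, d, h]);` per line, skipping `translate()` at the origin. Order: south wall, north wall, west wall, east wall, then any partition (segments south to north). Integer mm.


cube([6500, 150, 2450]);
translate([0, 2600, 0]) cube([6500, 150, 2450]);
translate([0, 150, 0]) cube([150, 2450, 2450]);
translate([6350, 150, 0]) cube([150, 2450, 2450]);


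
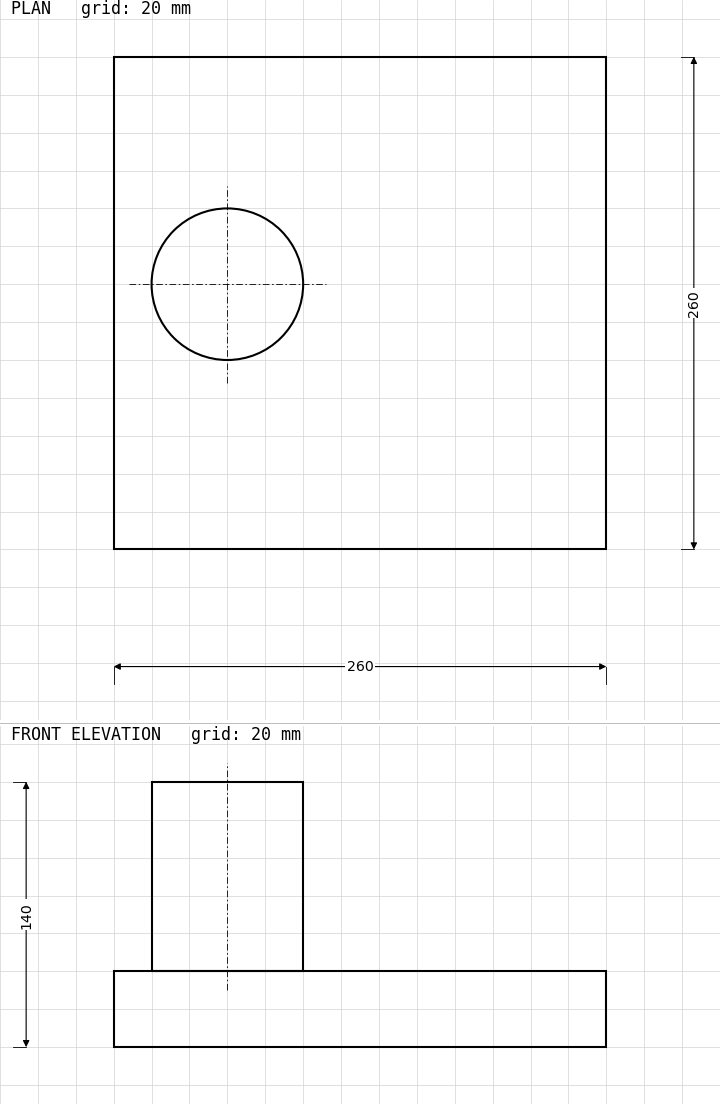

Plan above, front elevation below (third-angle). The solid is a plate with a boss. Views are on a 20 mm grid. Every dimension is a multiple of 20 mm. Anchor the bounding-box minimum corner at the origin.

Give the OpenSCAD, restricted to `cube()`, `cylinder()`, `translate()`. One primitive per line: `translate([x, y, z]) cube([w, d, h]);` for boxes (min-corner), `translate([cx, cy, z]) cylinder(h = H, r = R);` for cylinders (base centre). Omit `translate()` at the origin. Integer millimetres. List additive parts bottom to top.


cube([260, 260, 40]);
translate([60, 140, 40]) cylinder(h = 100, r = 40);


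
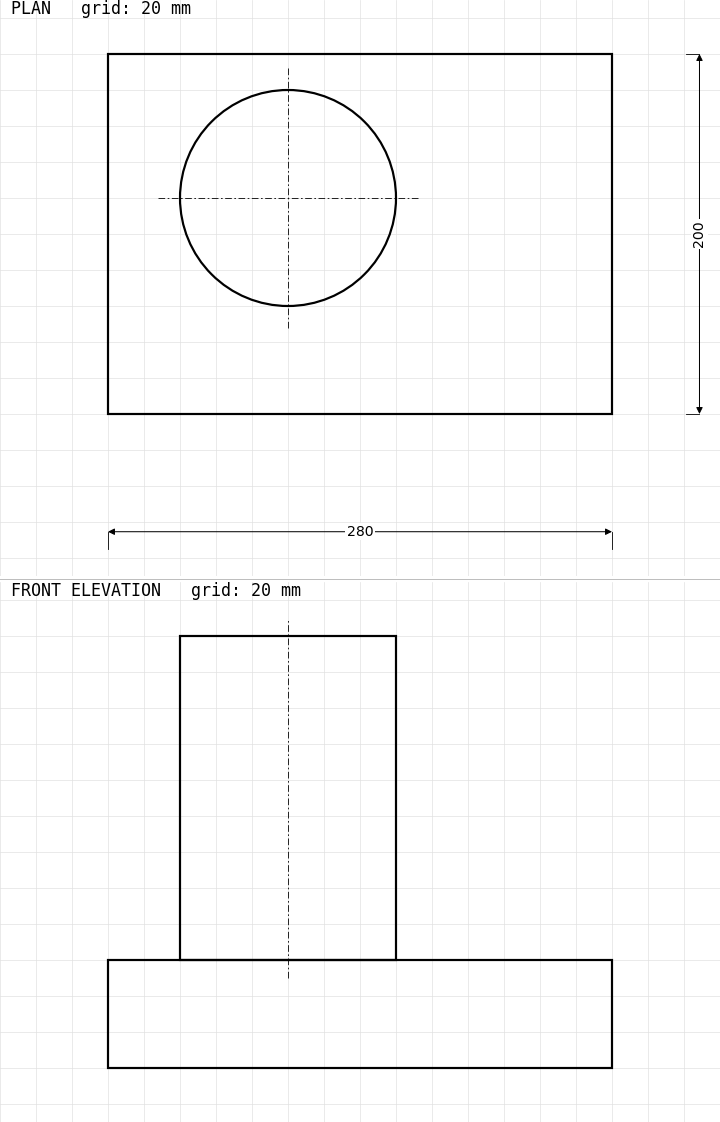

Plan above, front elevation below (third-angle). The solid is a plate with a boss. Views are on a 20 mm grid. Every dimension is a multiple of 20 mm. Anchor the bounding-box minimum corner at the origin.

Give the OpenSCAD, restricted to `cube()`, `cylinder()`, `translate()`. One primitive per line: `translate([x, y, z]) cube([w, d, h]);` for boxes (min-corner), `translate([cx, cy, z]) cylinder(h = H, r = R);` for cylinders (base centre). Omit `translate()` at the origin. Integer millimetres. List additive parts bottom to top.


cube([280, 200, 60]);
translate([100, 120, 60]) cylinder(h = 180, r = 60);
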